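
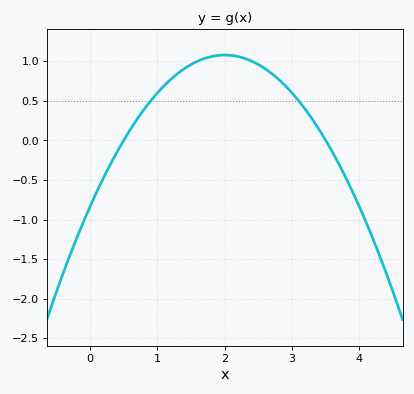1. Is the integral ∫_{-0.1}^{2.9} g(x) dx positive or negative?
positive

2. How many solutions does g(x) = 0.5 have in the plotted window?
2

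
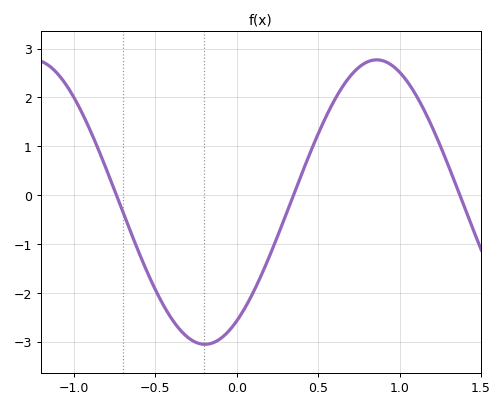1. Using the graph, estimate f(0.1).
-2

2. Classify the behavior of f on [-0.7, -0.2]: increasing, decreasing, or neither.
decreasing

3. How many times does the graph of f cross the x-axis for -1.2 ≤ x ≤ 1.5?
3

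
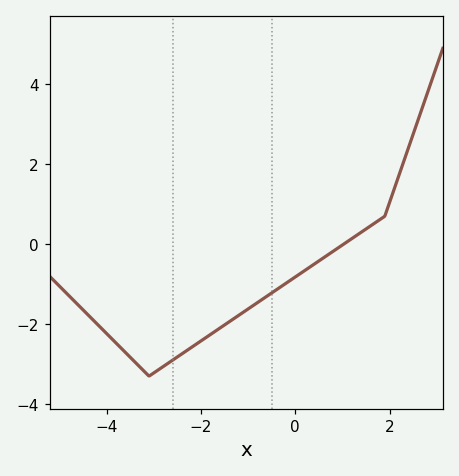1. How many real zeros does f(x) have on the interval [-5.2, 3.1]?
1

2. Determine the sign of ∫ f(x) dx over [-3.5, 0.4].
negative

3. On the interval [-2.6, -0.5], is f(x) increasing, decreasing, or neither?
increasing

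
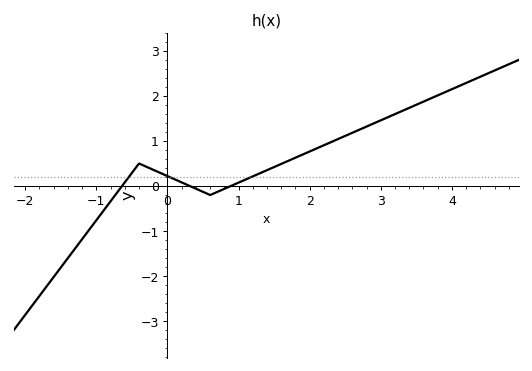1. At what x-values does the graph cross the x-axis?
-0.6, 0.3, 0.9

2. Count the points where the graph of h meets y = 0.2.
3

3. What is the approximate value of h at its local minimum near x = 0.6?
-0.2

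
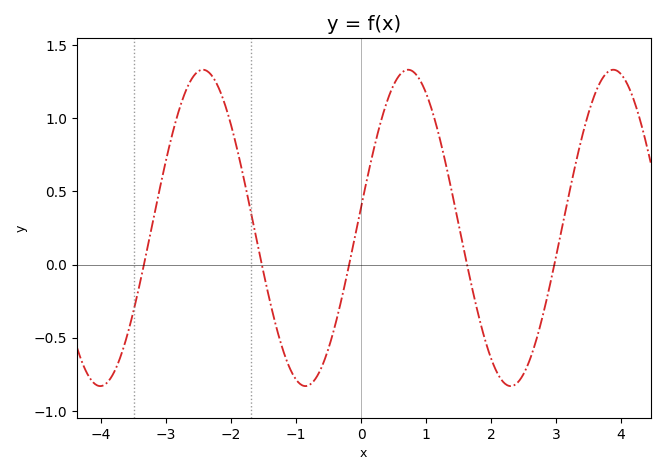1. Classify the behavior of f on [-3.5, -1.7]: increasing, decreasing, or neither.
neither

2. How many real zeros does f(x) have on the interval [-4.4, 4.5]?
5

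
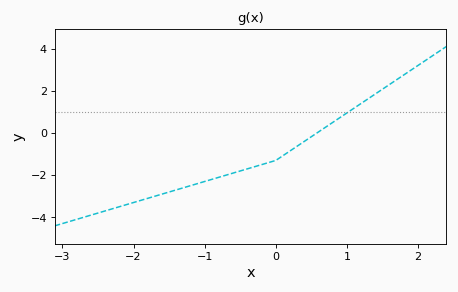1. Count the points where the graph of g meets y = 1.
1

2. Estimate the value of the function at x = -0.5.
-1.8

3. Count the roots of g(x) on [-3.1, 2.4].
1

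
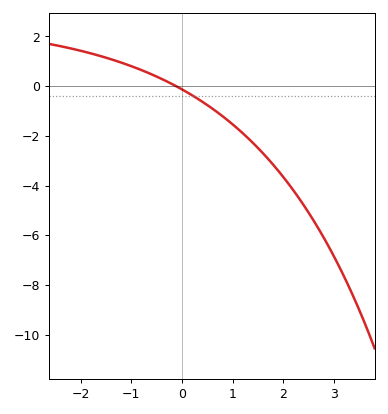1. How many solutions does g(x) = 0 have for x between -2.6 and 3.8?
1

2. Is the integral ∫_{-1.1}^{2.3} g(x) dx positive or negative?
negative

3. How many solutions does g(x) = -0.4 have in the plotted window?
1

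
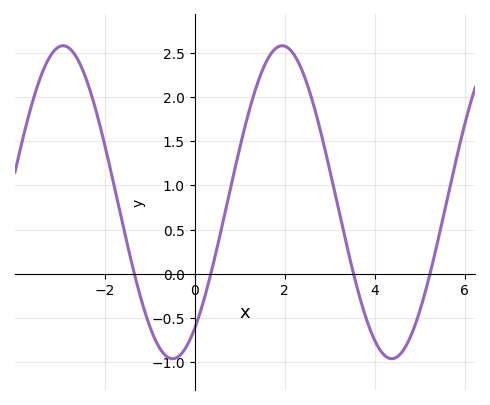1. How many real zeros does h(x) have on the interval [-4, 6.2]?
4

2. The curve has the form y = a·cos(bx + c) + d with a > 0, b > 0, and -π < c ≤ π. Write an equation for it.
y = 1.77cos(1.3x - 2.5) + 0.81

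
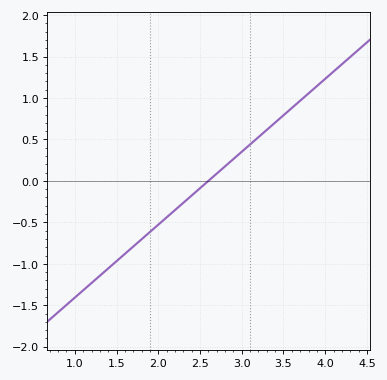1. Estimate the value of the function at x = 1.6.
-0.88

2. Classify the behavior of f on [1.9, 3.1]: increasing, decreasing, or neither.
increasing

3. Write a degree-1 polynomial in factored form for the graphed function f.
y = 0.88(x - 2.6)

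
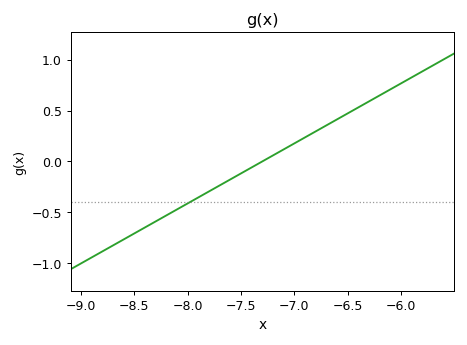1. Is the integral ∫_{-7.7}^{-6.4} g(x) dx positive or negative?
positive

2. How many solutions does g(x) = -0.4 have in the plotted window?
1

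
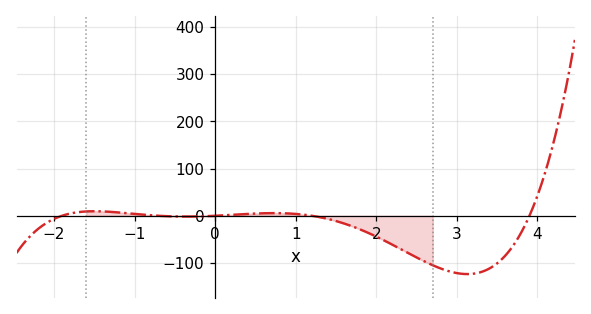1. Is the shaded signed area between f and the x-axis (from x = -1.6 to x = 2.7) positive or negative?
negative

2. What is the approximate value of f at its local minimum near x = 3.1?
-124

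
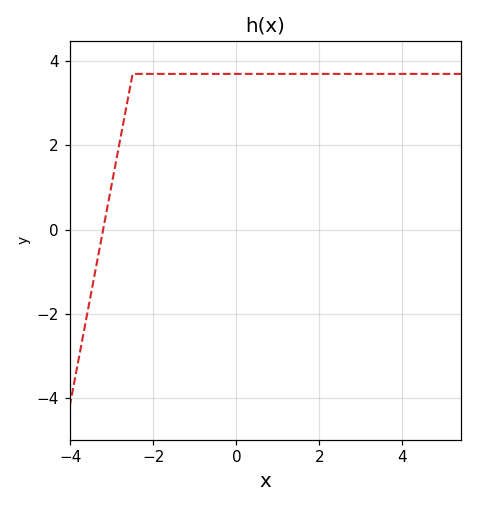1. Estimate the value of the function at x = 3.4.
3.6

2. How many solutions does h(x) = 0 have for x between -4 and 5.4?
1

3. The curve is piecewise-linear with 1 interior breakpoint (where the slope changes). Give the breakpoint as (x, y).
(-2.5, 3.7)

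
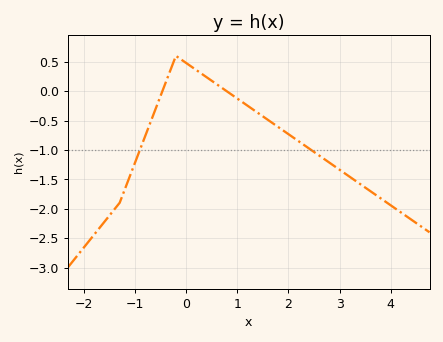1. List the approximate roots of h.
-0.464, 0.792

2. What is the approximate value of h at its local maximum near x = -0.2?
0.6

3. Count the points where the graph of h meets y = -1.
2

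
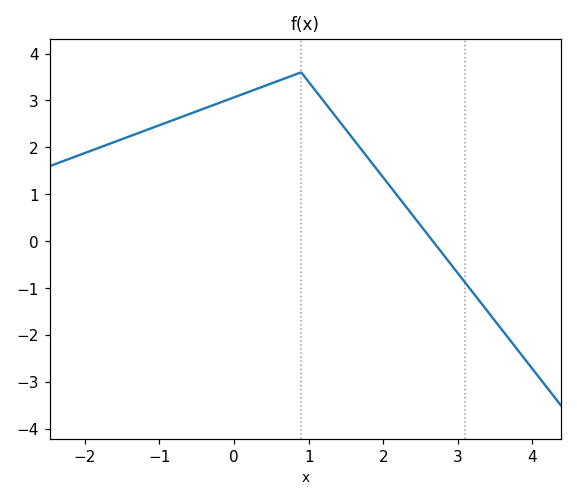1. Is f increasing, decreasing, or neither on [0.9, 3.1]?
decreasing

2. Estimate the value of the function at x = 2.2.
0.9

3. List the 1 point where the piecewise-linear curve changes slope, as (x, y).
(0.9, 3.6)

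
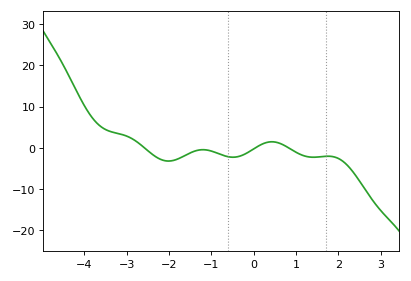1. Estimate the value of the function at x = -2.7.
1.02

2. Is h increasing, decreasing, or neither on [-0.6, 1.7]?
neither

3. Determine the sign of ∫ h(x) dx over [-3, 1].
negative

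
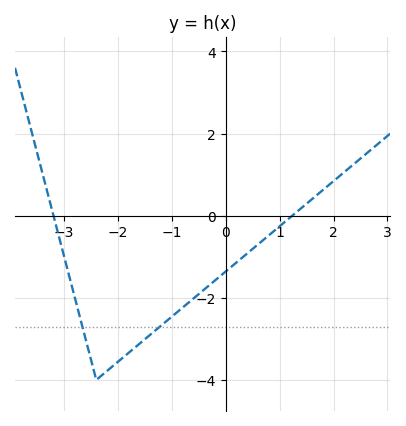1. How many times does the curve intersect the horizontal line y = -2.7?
2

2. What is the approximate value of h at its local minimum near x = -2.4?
-4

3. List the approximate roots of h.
-3.2, 1.2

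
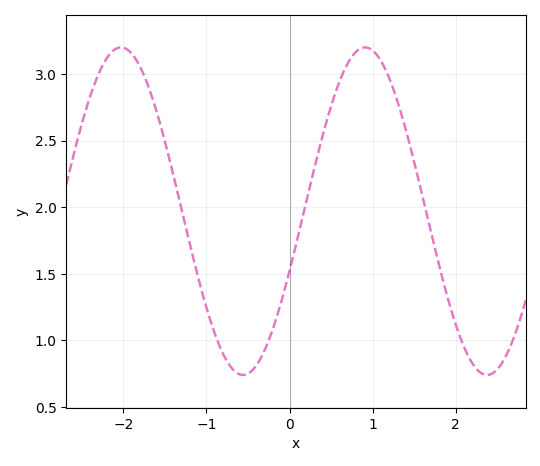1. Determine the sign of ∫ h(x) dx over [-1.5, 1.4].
positive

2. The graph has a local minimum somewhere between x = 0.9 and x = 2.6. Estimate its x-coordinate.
2.4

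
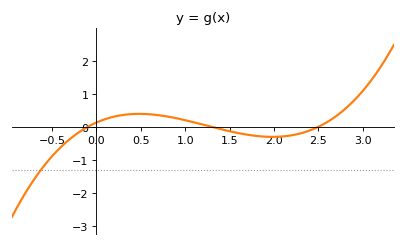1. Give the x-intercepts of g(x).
-0.1, 1.3, 2.5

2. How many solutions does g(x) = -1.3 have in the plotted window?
1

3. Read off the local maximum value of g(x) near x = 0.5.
0.4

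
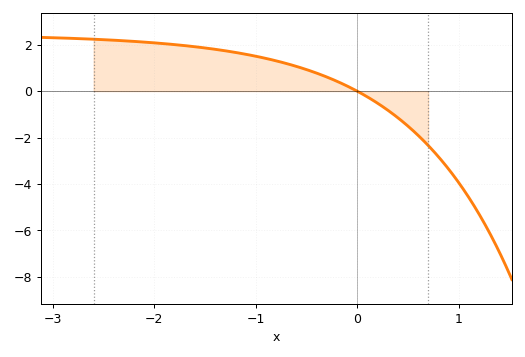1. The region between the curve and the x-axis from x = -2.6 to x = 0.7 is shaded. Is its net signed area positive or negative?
positive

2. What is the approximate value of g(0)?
0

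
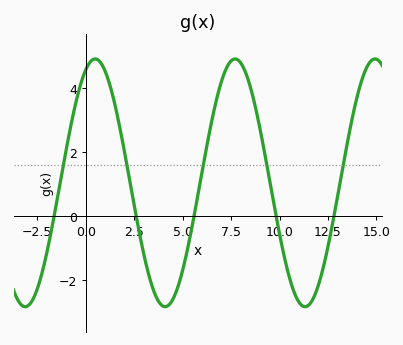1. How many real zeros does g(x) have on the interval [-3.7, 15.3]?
5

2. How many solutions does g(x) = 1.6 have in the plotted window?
5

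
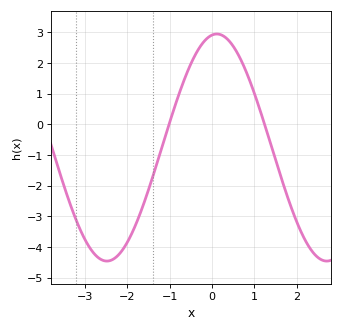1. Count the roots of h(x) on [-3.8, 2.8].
2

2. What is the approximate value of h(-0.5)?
2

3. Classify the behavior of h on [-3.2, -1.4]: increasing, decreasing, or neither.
neither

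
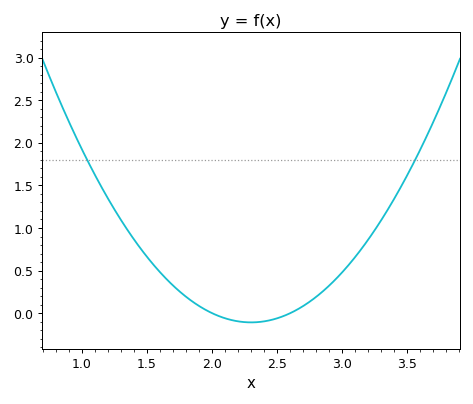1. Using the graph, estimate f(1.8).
0.2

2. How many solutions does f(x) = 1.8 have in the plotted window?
2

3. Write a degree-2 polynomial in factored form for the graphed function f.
y = 1.2(x - 2)(x - 2.6)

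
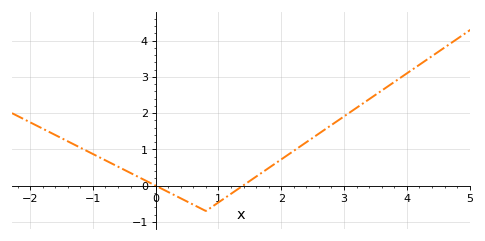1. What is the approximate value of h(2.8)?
1.67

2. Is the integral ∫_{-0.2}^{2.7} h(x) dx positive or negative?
positive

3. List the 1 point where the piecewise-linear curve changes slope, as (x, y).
(0.8, -0.7)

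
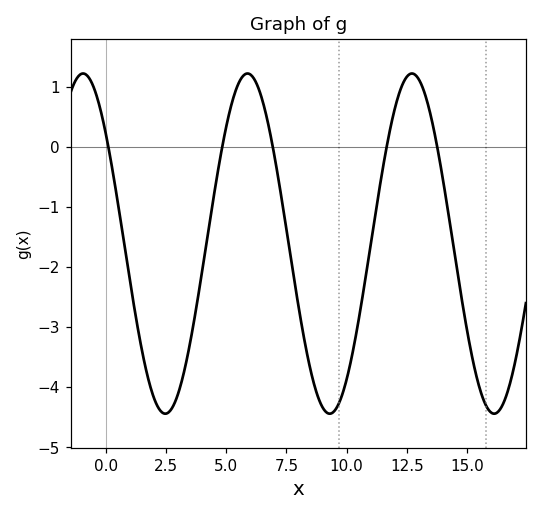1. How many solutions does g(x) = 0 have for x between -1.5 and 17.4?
5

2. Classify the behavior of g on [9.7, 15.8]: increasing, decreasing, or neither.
neither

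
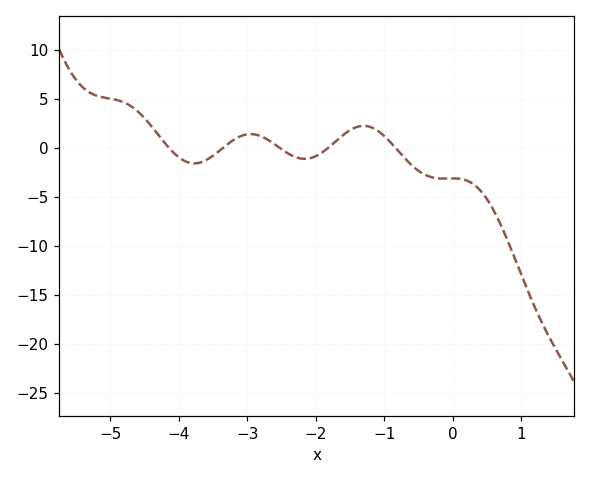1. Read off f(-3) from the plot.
1.5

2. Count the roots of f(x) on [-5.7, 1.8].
5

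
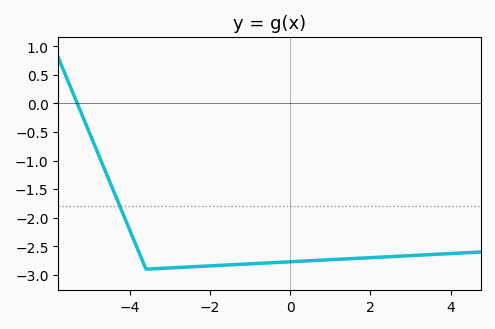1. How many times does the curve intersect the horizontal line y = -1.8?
1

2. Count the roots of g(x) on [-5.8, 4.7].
1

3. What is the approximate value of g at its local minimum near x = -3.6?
-2.9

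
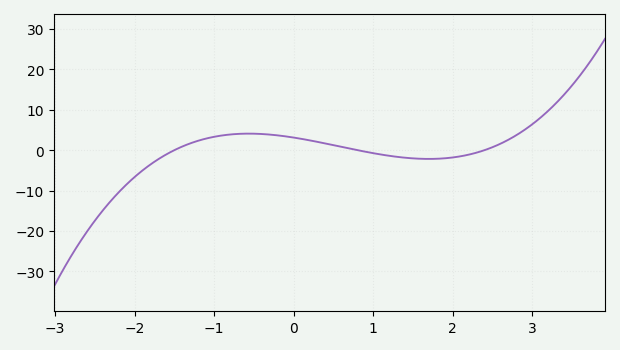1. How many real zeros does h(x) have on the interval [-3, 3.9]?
3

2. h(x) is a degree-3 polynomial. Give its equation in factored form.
y = 1.08(x + 1.5)(x - 0.8)(x - 2.4)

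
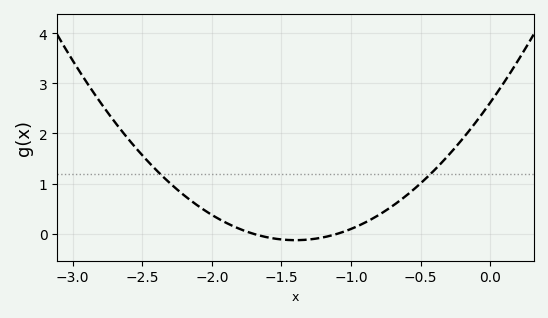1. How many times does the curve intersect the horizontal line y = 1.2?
2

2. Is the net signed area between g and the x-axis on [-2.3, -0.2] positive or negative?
positive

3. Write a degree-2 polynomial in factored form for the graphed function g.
y = 1.4(x + 1.7)(x + 1.1)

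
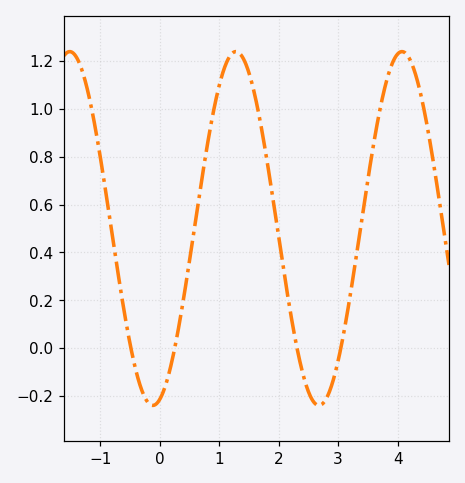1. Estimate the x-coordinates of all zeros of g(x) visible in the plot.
-0.5, 0.3, 2.3, 3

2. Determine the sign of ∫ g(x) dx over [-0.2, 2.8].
positive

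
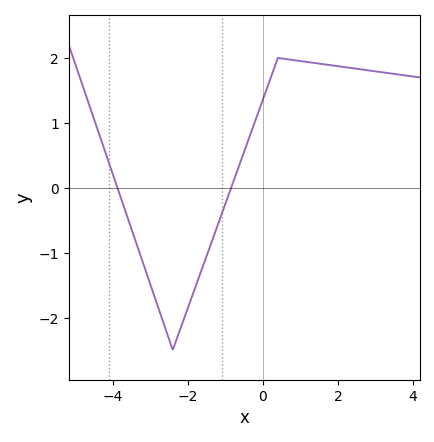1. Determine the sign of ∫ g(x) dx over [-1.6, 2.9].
positive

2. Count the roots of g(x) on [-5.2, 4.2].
2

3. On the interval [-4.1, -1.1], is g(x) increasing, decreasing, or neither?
neither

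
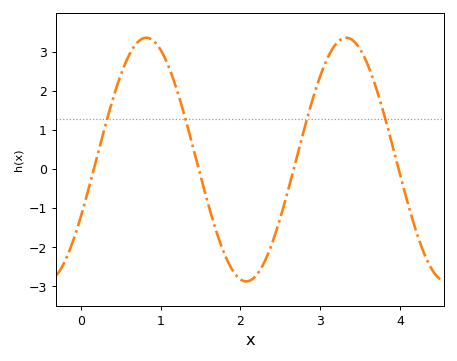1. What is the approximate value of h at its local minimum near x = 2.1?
-2.87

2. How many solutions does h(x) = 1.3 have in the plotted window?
4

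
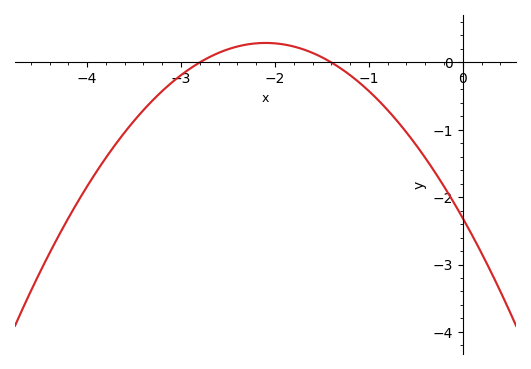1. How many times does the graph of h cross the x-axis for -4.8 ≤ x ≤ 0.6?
2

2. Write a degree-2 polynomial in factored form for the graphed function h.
y = -0.59(x + 2.8)(x + 1.4)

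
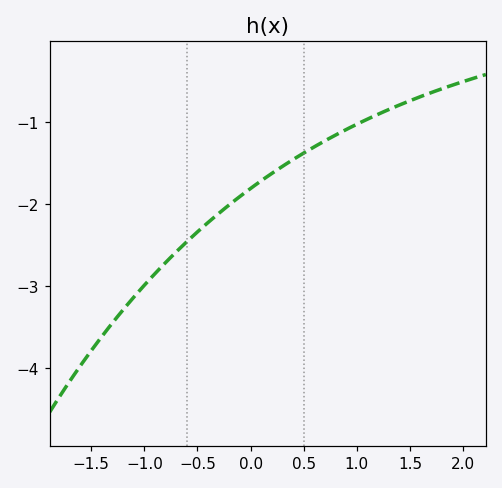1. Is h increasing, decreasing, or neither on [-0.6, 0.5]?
increasing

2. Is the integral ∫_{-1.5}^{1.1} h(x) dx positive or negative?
negative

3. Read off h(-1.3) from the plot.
-3.5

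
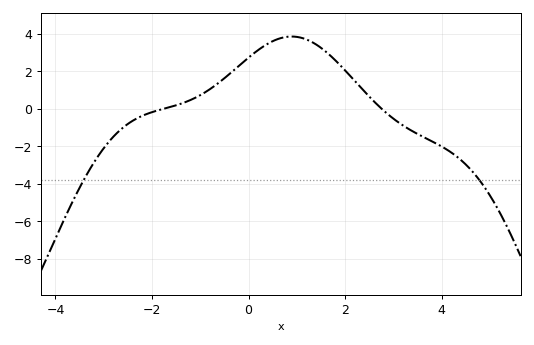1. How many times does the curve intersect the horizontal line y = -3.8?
2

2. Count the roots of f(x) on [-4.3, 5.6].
2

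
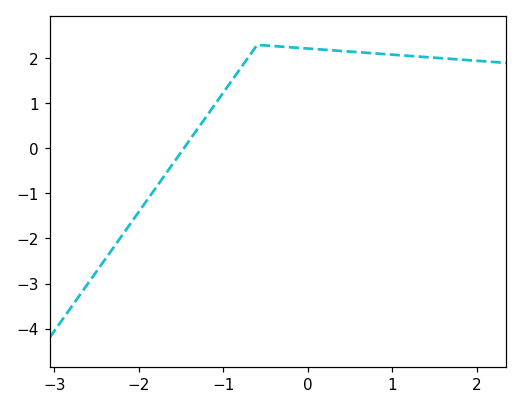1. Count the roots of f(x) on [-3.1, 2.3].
1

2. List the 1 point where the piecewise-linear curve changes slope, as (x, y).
(-0.6, 2.3)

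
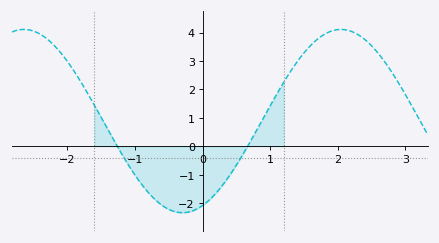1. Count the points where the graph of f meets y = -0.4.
2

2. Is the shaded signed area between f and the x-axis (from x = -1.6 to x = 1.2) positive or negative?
negative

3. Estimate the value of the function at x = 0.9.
1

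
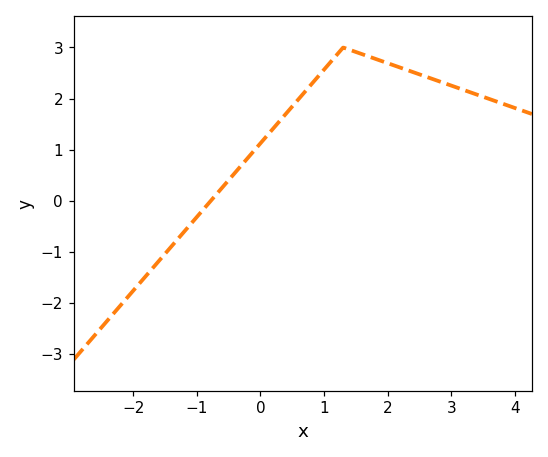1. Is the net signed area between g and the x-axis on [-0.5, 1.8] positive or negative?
positive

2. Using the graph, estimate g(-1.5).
-1.03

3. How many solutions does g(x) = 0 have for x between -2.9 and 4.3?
1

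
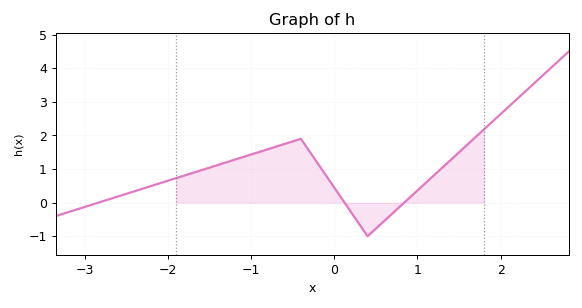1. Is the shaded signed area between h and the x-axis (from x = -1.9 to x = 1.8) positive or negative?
positive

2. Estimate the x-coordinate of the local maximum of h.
-0.4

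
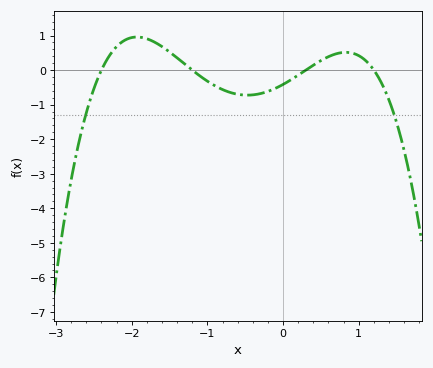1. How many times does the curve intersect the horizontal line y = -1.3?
2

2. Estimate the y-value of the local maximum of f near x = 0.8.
0.5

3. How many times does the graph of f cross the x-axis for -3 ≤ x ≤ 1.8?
4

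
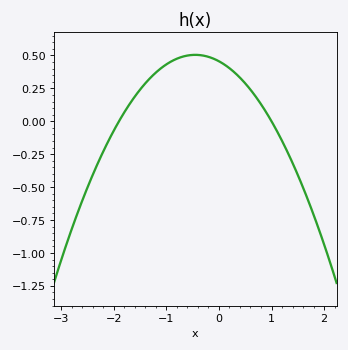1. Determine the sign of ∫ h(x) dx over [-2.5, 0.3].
positive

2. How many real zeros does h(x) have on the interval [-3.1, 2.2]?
2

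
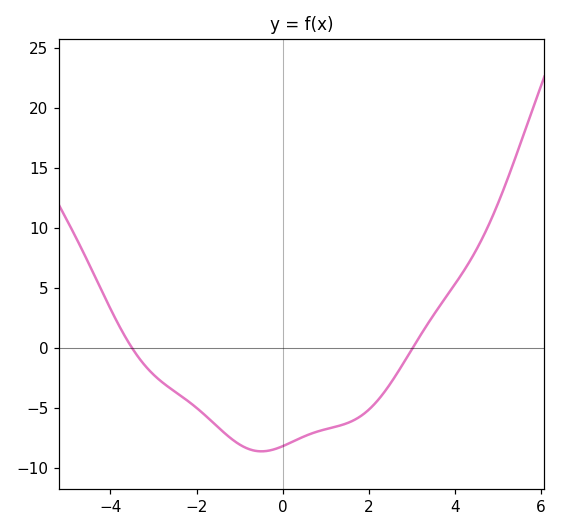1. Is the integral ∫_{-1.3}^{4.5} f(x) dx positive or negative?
negative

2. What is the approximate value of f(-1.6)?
-6.5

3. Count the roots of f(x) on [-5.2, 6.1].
2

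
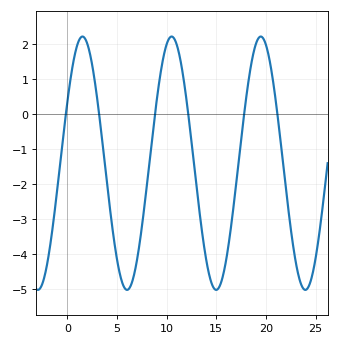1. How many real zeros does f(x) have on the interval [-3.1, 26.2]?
6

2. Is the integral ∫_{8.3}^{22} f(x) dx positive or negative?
negative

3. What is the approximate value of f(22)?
-2.1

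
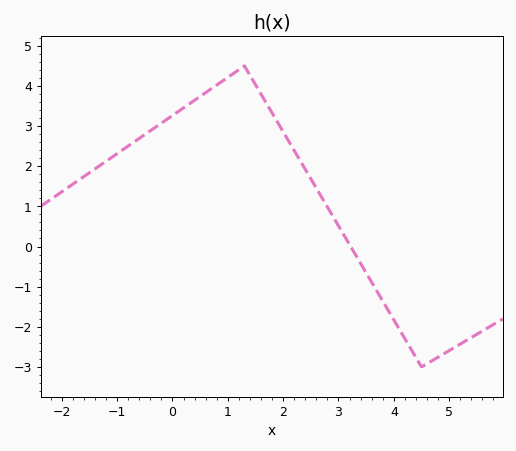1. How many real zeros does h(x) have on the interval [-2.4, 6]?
1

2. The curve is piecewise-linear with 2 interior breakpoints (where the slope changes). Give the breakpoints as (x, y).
(1.3, 4.5); (4.5, -3)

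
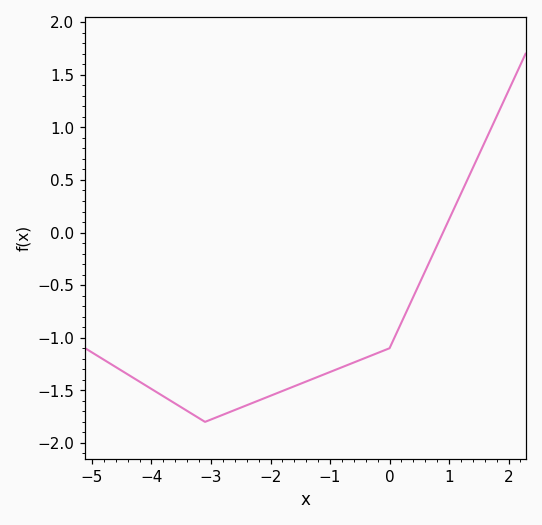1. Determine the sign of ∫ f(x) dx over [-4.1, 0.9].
negative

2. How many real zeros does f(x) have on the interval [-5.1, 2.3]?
1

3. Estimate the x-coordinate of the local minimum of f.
-3.1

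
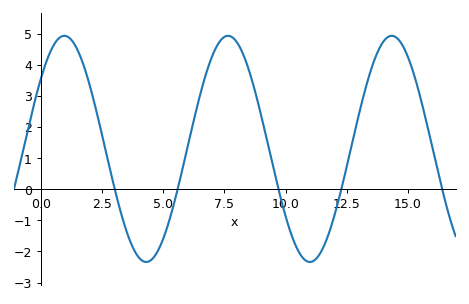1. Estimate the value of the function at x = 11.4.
-2.08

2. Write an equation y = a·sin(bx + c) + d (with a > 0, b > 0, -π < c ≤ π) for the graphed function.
y = 3.64sin(0.94x + 0.66) + 1.3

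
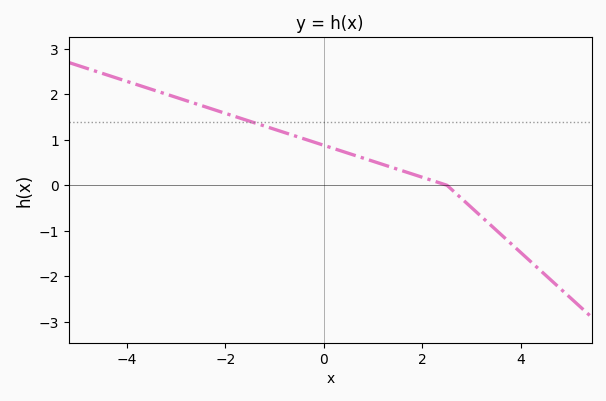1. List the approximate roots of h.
2.4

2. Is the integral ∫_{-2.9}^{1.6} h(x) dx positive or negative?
positive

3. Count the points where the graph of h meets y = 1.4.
1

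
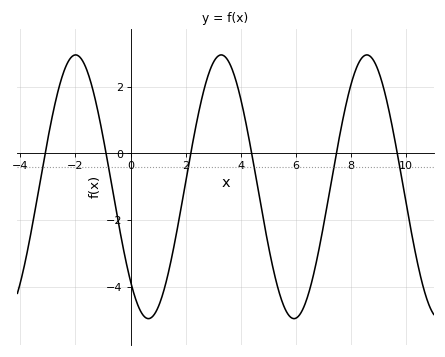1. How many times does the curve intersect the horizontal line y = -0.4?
6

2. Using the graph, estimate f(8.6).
2.96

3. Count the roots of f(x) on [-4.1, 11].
6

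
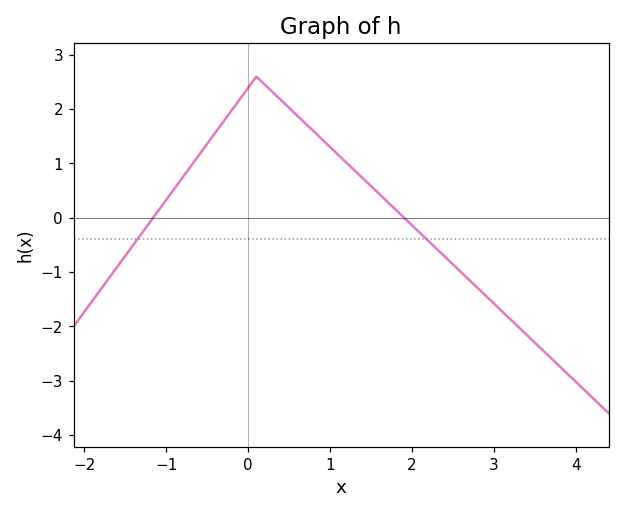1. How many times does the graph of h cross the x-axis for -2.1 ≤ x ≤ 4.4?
2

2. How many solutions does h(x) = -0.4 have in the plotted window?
2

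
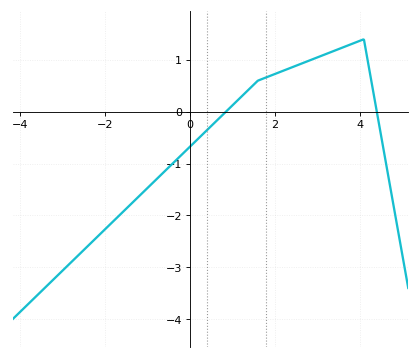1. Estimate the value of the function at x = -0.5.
-1.07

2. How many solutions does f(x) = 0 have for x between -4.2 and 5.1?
2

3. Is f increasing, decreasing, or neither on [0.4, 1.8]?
increasing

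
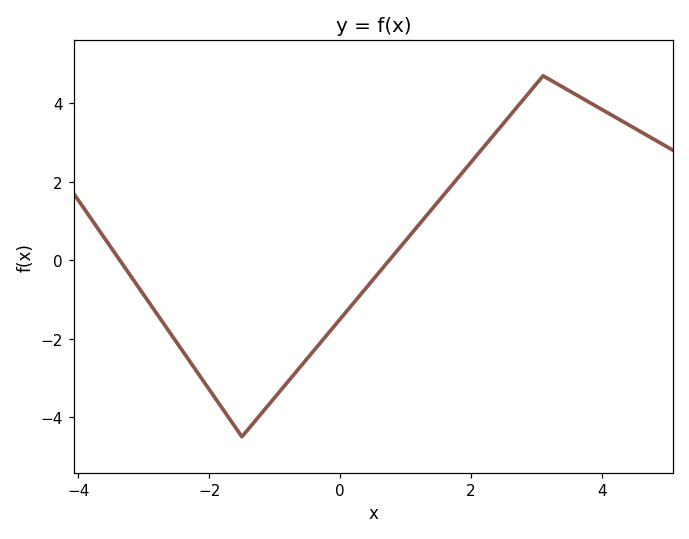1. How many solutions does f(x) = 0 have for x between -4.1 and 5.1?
2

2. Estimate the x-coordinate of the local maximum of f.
3.1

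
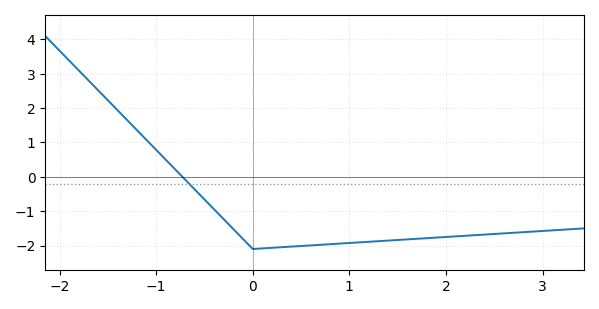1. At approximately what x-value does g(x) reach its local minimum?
0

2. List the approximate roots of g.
-0.7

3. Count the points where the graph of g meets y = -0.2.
1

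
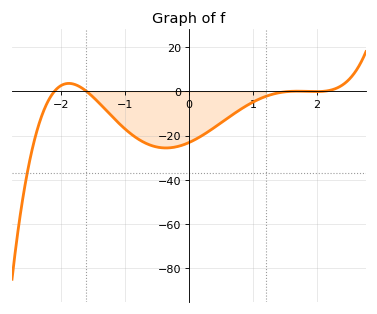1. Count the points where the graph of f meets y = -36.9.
1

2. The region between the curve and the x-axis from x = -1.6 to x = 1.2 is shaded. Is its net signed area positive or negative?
negative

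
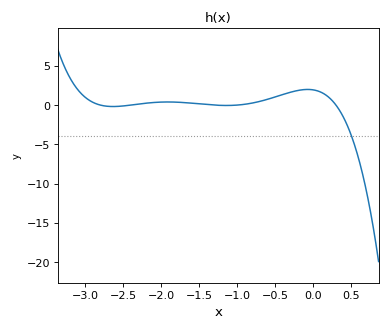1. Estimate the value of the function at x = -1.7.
0.5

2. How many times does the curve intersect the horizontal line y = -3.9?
1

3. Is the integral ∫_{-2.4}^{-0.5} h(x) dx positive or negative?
positive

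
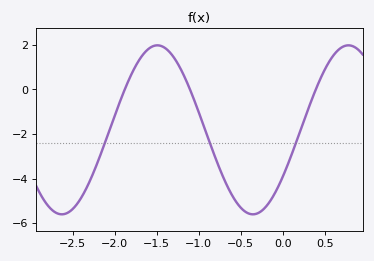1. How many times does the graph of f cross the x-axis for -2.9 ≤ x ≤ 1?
3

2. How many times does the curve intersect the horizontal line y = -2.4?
3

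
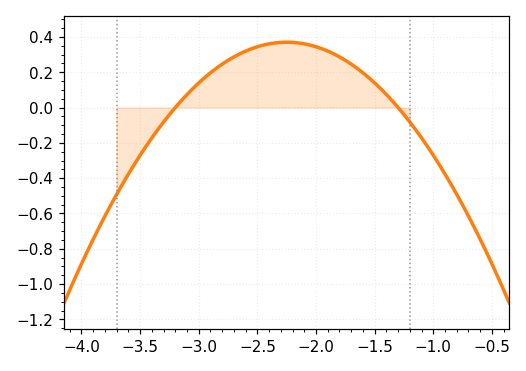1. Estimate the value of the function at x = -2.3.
0.36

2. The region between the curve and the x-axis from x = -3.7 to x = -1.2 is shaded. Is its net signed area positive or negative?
positive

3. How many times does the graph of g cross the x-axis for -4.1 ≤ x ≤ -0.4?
2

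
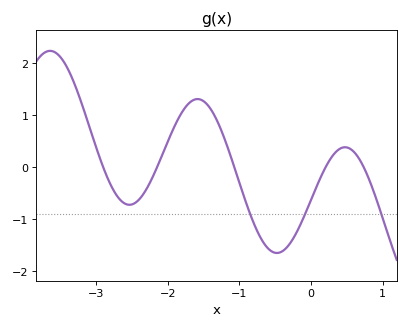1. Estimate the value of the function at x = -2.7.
-0.6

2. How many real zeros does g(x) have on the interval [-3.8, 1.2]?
5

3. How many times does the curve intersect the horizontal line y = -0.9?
3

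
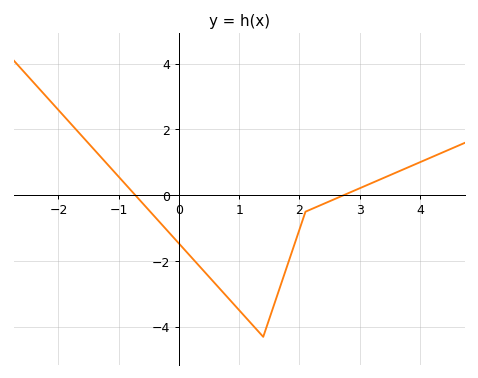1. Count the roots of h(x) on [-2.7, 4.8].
2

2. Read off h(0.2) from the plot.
-1.8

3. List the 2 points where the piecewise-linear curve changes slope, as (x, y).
(1.4, -4.3); (2.1, -0.5)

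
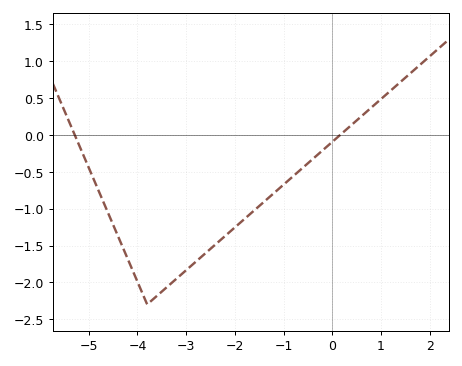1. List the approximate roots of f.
-5.2, 0.2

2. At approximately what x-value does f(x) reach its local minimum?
-3.8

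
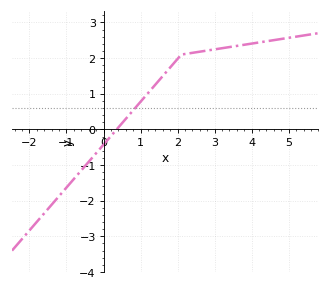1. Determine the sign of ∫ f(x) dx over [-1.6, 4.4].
positive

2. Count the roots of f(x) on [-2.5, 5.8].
1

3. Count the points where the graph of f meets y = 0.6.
1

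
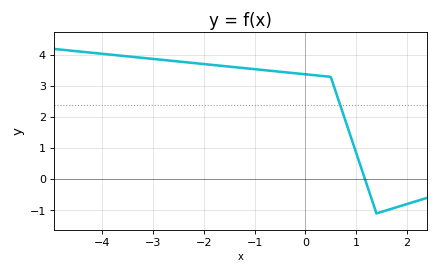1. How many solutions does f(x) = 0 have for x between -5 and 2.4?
1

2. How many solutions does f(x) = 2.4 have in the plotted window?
1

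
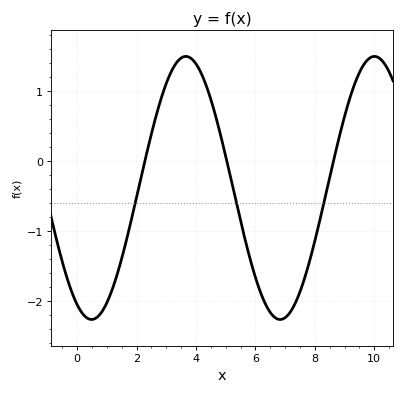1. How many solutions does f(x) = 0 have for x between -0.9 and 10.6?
3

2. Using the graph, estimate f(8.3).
-0.602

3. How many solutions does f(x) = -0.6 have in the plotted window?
3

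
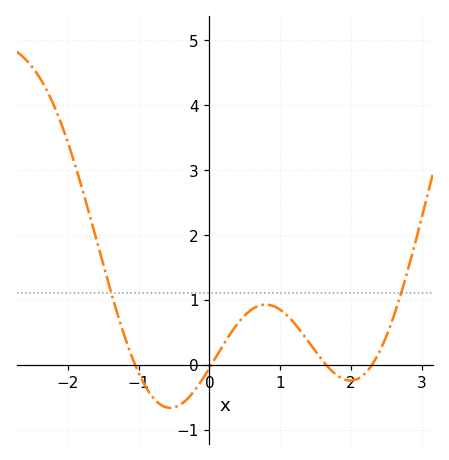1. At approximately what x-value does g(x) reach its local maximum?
0.793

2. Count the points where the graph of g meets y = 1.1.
2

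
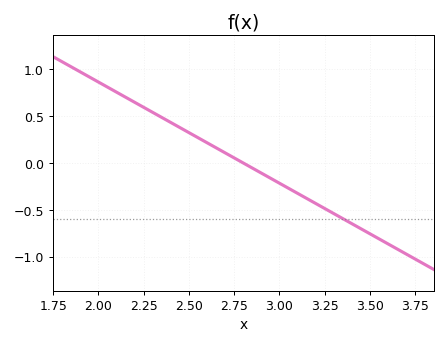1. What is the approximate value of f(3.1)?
-0.3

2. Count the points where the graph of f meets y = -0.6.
1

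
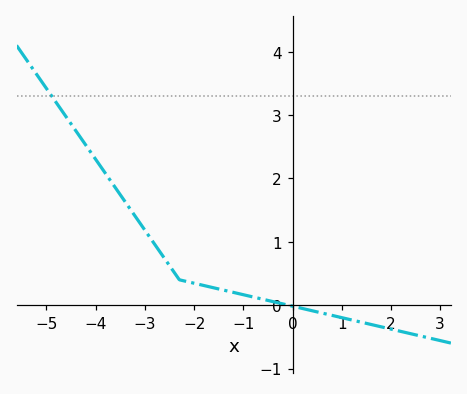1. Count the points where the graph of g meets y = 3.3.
1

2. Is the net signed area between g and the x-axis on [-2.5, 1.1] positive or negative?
positive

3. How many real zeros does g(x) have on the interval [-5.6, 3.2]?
1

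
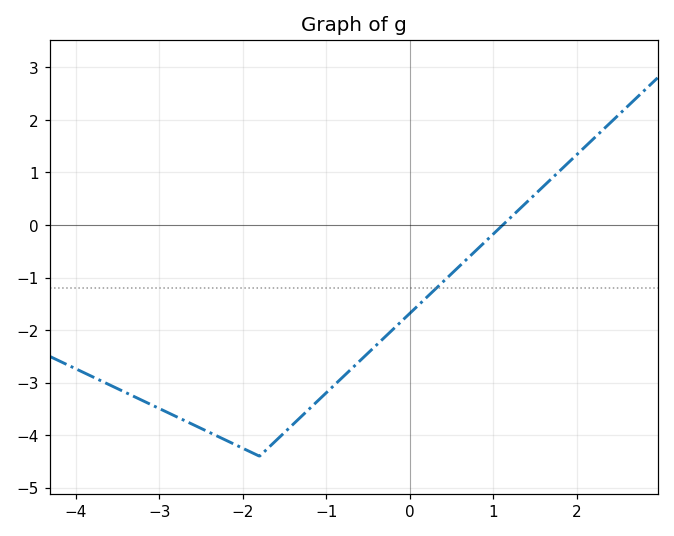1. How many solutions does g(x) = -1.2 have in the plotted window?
1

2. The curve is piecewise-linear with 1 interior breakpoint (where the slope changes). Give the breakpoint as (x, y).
(-1.8, -4.4)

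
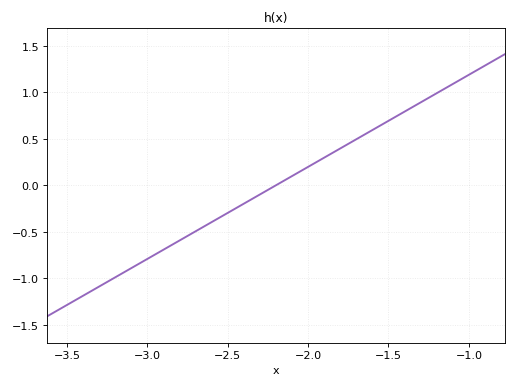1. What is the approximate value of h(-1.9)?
0.3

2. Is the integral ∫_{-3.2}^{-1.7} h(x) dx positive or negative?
negative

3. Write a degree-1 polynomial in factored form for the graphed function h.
y = 0.99(x + 2.2)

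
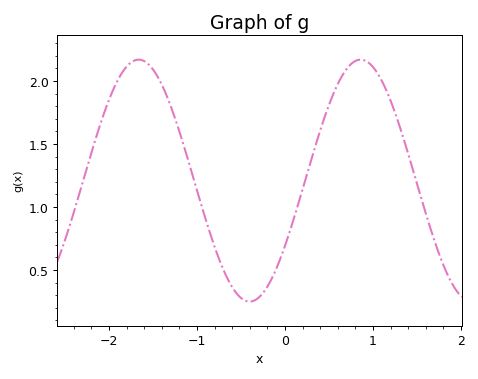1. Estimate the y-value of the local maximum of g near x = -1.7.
2.15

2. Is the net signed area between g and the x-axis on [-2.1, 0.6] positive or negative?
positive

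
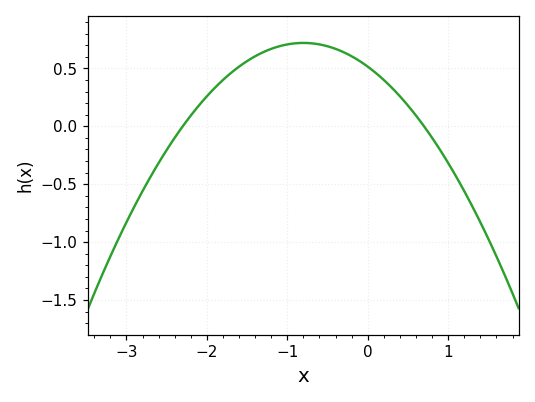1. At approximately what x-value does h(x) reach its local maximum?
-0.8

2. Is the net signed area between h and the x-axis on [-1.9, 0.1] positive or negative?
positive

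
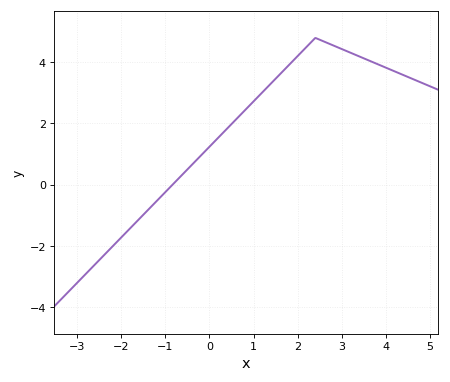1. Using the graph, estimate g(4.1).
3.76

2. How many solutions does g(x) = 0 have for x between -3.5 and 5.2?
1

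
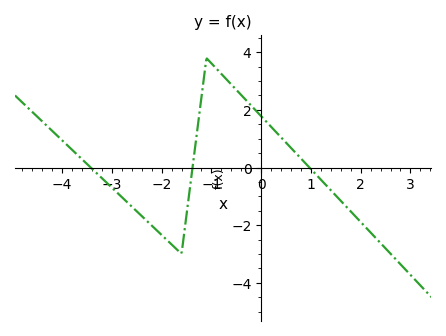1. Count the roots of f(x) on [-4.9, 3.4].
3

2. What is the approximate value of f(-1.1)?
3.8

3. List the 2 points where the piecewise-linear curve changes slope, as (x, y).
(-1.6, -3); (-1.1, 3.8)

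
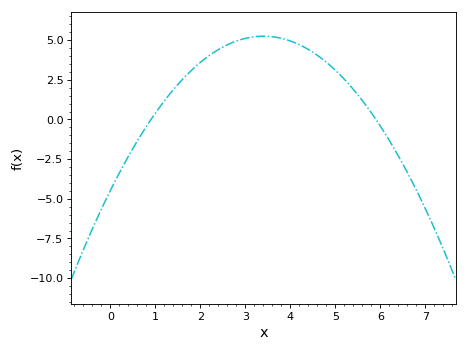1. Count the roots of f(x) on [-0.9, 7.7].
2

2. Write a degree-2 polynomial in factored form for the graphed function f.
y = -0.84(x - 0.9)(x - 5.9)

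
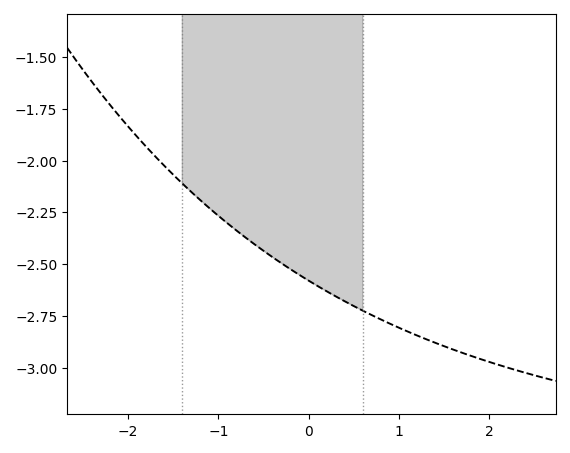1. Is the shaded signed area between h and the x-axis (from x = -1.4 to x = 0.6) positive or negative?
negative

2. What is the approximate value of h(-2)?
-1.84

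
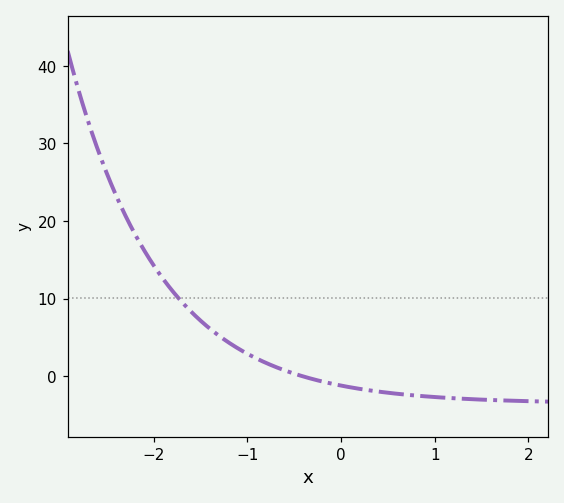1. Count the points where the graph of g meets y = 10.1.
1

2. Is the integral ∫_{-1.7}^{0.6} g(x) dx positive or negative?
positive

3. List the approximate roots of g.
-0.4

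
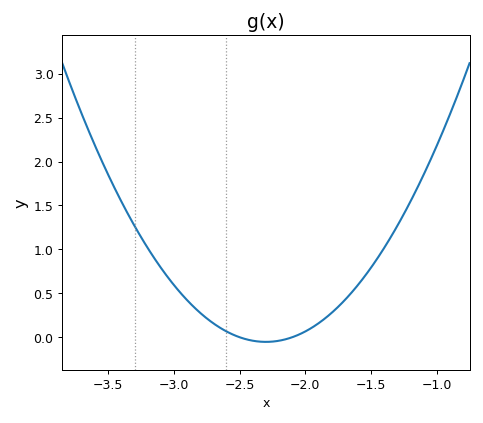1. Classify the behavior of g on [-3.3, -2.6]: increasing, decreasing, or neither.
decreasing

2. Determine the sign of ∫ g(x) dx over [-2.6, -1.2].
positive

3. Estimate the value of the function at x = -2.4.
-0.04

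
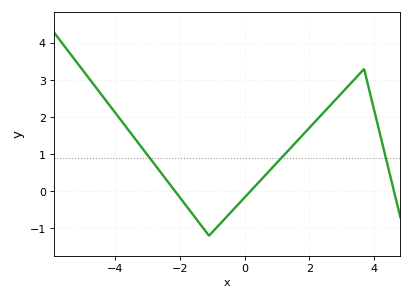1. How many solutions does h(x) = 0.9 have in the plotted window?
3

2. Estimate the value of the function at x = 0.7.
0.487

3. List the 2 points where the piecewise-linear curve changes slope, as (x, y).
(-1.1, -1.2); (3.7, 3.3)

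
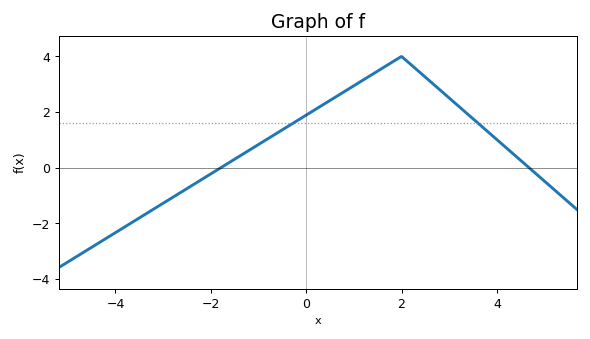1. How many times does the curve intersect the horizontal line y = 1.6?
2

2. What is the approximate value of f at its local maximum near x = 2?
4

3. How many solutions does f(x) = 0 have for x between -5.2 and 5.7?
2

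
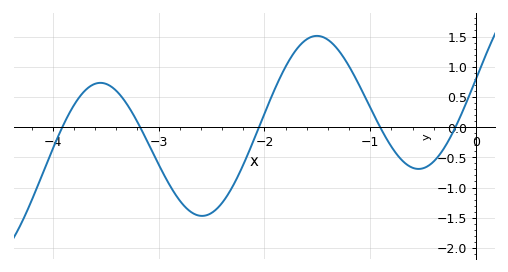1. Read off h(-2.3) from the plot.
-1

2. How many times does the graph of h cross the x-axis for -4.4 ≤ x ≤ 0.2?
5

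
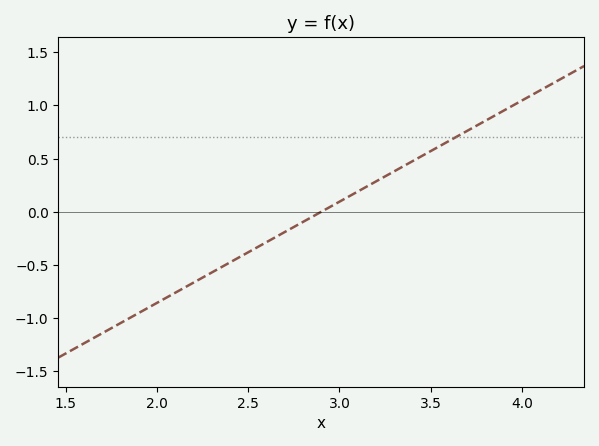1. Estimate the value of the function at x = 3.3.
0.4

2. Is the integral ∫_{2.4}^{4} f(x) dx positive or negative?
positive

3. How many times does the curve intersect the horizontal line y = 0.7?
1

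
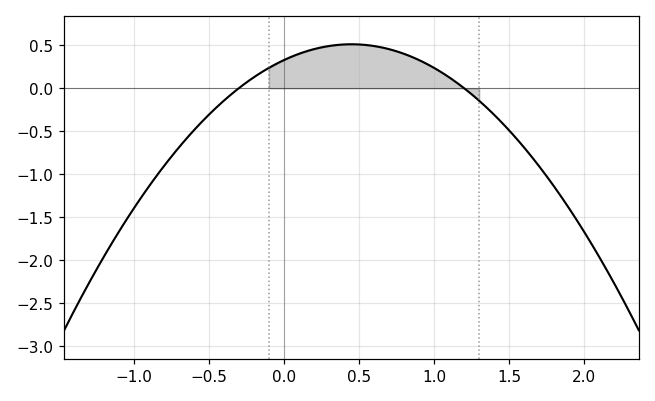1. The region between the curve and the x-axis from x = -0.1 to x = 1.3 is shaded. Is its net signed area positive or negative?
positive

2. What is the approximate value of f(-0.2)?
0.127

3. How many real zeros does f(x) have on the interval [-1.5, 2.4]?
2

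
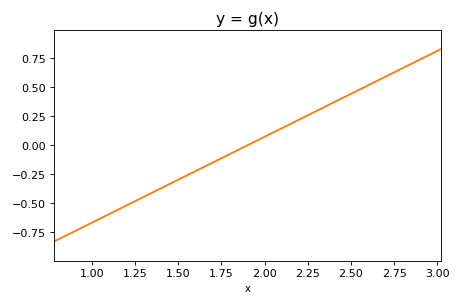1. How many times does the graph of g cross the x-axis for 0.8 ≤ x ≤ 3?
1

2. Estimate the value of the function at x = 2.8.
0.66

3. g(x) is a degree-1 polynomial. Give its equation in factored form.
y = 0.74(x - 1.9)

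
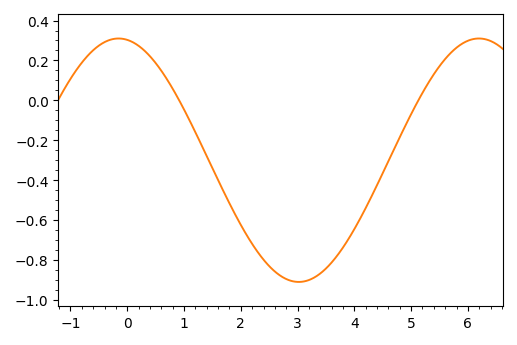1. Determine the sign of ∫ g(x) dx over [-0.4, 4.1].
negative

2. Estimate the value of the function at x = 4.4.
-0.42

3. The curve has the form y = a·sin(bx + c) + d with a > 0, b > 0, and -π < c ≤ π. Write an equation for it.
y = 0.61sin(0.99x + 1.7) - 0.3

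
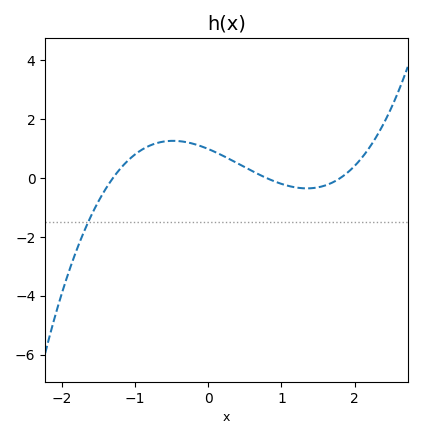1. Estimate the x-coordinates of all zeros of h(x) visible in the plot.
-1.3, 0.8, 1.8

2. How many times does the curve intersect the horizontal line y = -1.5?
1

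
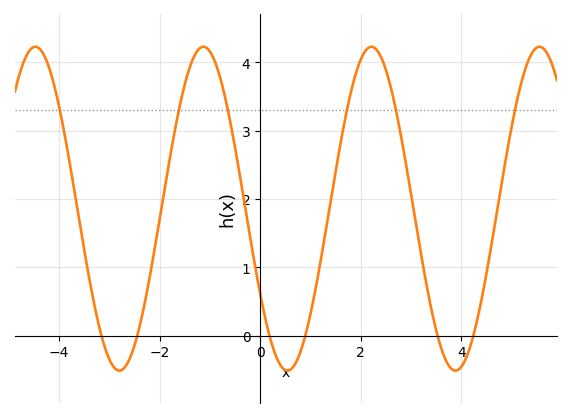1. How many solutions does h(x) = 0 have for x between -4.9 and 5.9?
6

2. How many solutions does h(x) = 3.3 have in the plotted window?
6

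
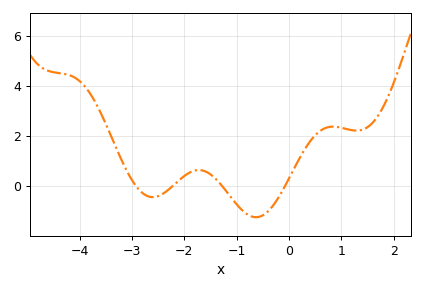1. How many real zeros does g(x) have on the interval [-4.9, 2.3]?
4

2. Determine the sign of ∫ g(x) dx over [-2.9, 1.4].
positive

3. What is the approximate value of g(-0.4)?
-1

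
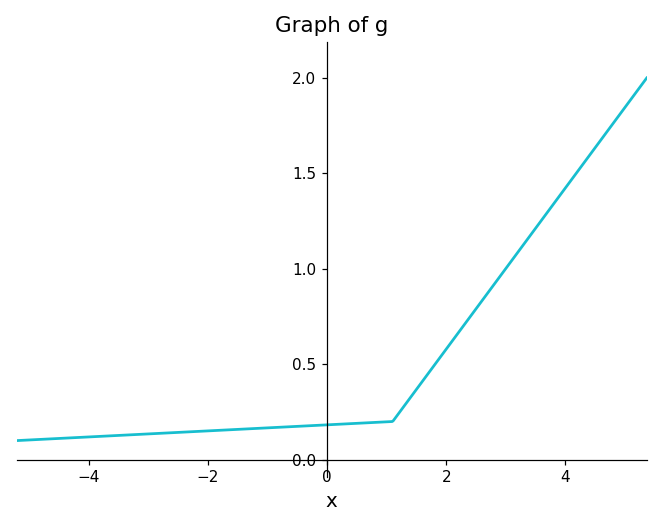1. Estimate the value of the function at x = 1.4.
0.35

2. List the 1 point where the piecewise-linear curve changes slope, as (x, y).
(1.1, 0.2)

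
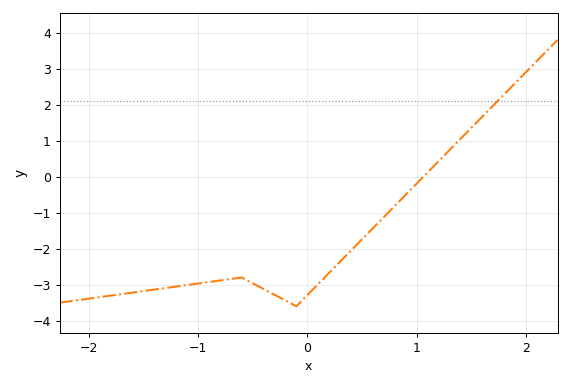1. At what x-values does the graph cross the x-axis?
1.06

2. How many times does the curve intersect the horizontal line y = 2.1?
1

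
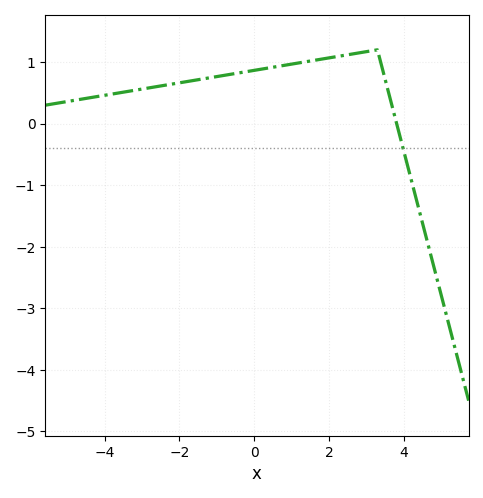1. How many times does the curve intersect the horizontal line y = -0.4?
1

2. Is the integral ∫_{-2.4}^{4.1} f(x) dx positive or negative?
positive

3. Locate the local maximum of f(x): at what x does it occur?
3.3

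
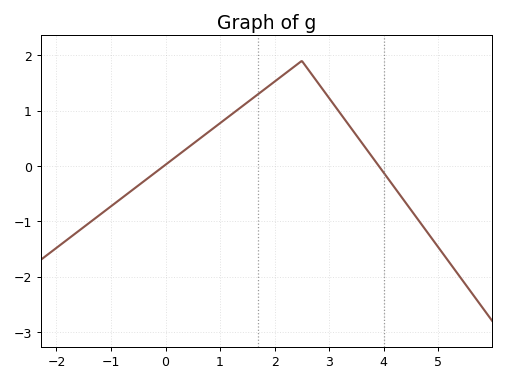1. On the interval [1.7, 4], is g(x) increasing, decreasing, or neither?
neither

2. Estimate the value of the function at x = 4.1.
-0.3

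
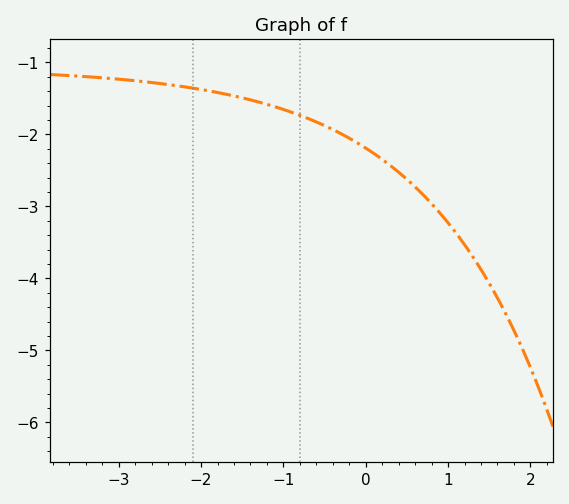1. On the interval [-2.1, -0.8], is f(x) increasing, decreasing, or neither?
decreasing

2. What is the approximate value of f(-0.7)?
-1.78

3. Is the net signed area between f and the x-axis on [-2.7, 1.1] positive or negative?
negative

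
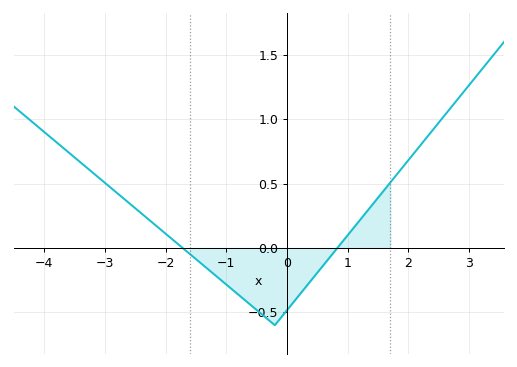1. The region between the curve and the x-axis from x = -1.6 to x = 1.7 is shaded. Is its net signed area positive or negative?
negative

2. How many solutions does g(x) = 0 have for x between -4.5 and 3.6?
2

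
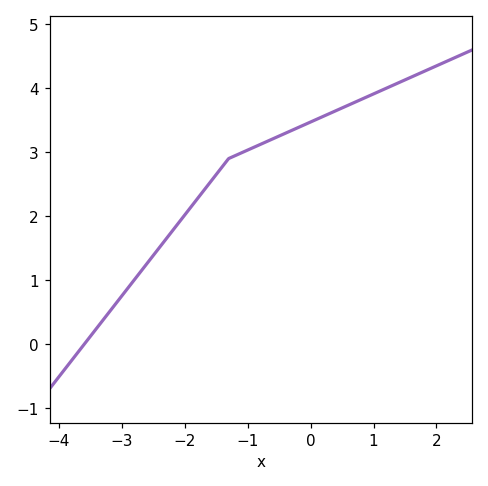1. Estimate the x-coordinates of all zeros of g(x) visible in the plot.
-3.6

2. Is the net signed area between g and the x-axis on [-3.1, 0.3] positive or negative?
positive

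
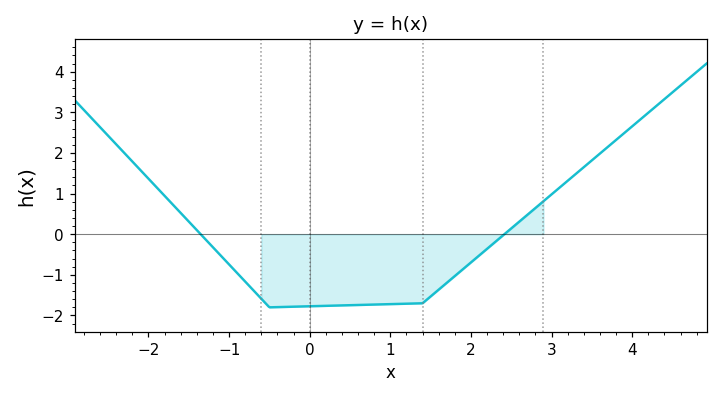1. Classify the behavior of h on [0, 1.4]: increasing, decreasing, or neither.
increasing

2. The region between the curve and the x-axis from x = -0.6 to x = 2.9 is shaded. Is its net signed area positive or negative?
negative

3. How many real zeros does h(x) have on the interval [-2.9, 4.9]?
2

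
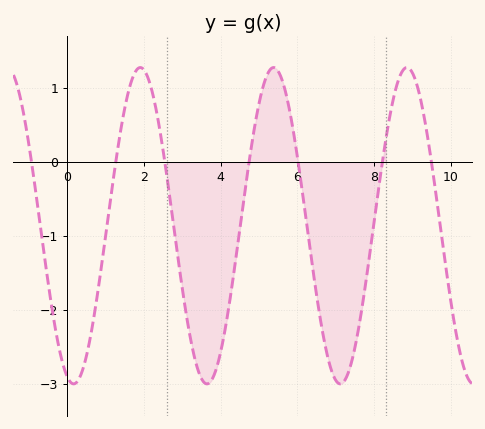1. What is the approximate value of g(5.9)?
0.395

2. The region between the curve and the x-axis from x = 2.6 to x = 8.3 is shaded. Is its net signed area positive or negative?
negative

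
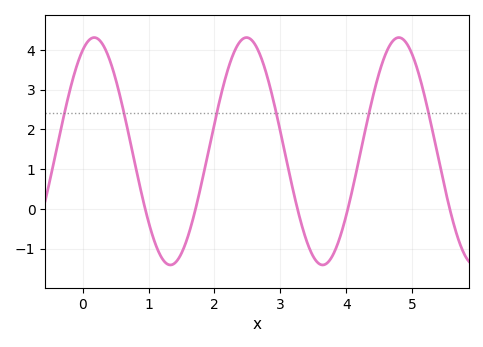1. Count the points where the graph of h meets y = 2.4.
6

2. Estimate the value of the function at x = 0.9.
0.3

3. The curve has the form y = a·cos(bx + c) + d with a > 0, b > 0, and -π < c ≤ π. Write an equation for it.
y = 2.86cos(2.7x - 0.48) + 1.45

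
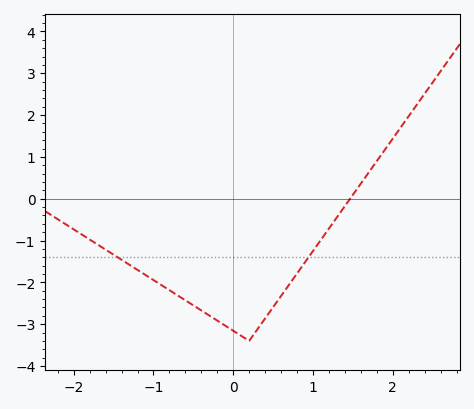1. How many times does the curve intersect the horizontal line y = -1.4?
2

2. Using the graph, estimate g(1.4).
-0.175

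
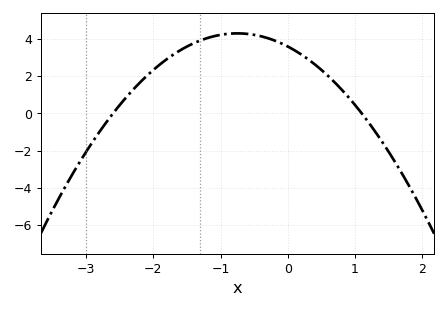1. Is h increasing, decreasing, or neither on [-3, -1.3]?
increasing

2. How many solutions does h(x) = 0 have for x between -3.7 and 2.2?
2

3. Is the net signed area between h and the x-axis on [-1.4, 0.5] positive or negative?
positive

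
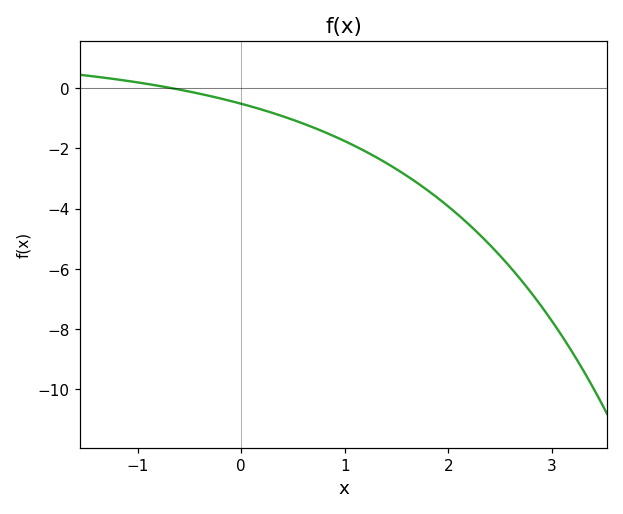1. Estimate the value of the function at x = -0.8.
0.076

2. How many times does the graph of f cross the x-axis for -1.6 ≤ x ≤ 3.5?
1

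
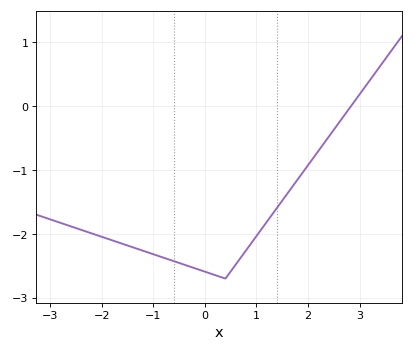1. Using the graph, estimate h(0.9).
-2.1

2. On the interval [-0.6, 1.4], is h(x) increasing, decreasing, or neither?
neither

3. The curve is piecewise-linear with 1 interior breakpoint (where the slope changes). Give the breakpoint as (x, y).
(0.4, -2.7)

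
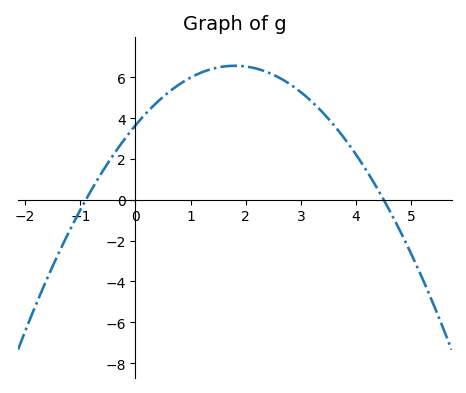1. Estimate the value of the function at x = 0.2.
4.26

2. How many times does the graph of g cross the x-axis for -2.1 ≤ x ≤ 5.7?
2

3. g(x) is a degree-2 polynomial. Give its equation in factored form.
y = -0.9(x + 0.9)(x - 4.5)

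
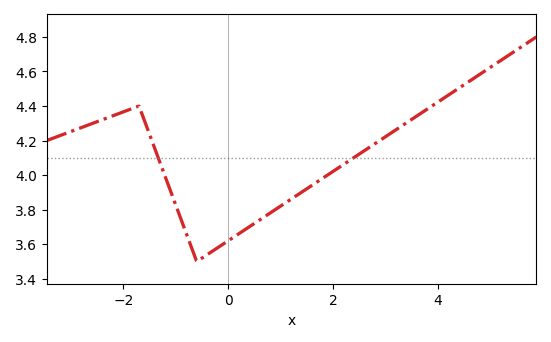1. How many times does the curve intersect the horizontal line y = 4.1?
2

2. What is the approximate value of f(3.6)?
4.34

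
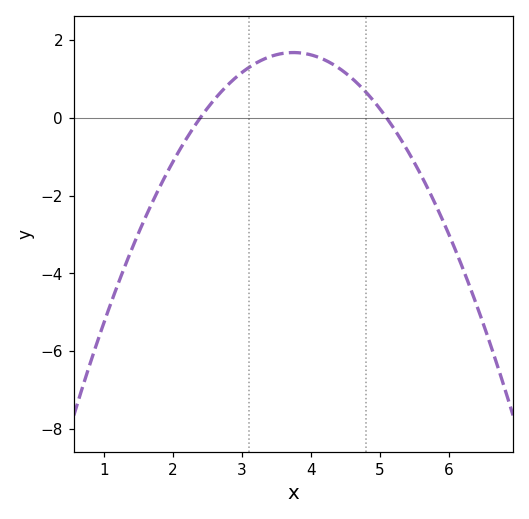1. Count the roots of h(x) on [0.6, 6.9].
2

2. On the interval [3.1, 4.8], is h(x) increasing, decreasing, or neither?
neither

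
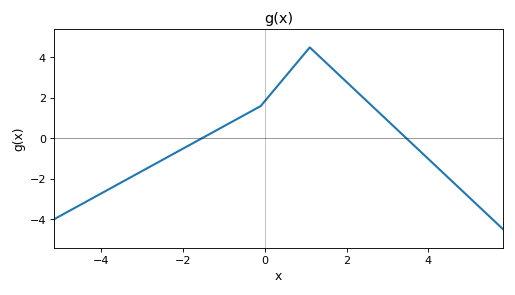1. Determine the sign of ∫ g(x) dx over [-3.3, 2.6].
positive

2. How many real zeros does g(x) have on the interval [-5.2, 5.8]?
2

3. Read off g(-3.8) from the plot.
-2.49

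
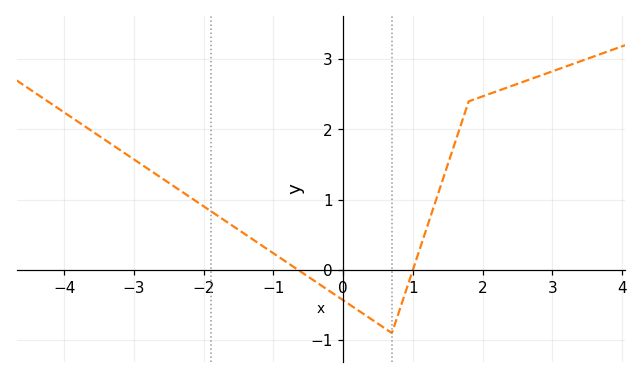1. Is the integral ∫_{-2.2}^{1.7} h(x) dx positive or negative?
positive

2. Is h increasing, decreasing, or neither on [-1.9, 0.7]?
decreasing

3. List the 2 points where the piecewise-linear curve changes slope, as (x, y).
(0.7, -0.9); (1.8, 2.4)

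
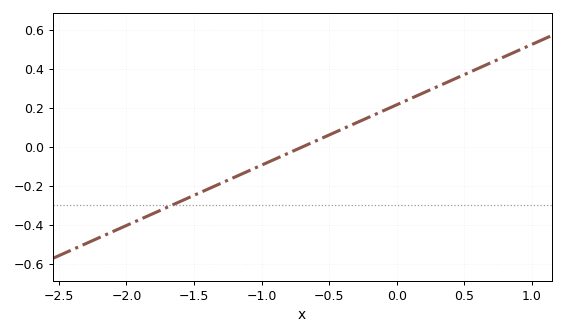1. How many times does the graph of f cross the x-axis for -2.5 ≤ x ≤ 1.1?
1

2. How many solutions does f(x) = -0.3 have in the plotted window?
1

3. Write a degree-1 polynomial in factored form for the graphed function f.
y = 0.31(x + 0.7)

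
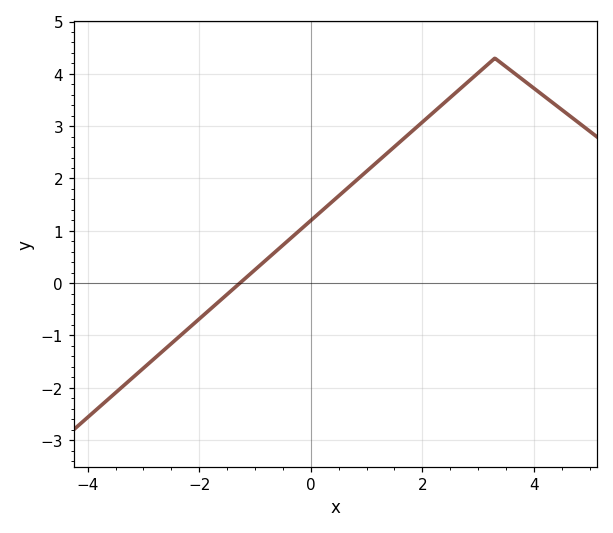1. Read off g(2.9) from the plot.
3.92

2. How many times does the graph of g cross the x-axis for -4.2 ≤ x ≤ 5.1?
1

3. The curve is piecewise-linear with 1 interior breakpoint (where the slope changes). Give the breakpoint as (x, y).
(3.3, 4.3)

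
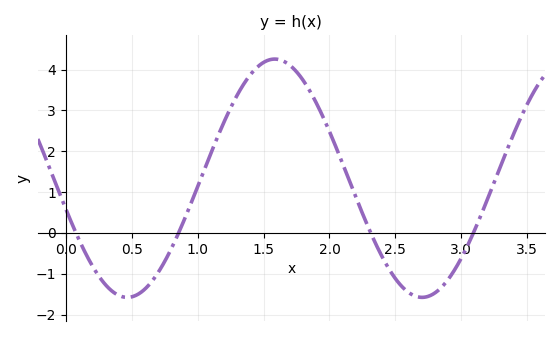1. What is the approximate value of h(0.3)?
-1.3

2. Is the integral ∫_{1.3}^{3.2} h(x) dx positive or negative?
positive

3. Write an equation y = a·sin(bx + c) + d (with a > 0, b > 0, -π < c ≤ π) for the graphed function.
y = 2.92sin(2.8x - 2.9) + 1.34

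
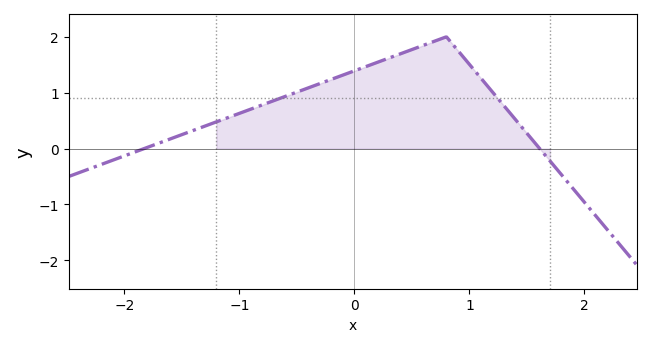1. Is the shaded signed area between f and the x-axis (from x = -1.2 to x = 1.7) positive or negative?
positive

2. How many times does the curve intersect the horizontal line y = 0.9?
2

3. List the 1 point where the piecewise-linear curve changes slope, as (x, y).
(0.8, 2)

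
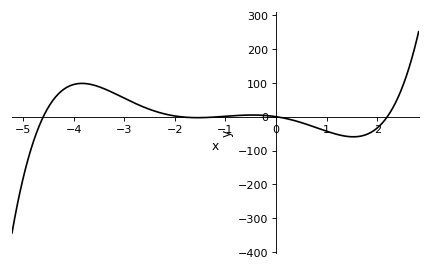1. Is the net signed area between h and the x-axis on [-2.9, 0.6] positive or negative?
positive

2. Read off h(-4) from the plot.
95.2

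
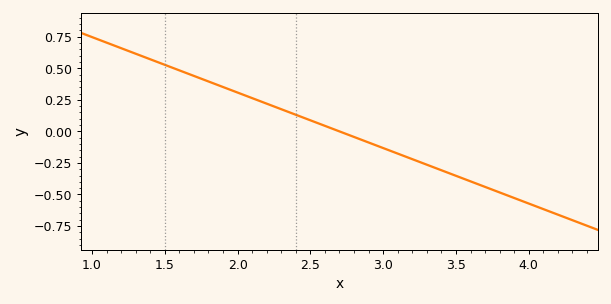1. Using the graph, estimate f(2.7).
0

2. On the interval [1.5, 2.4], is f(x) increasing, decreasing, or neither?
decreasing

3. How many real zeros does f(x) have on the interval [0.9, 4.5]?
1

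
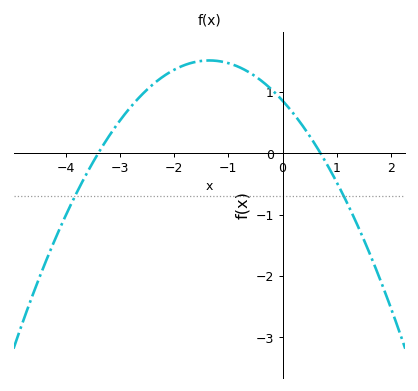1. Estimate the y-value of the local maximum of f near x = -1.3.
1.5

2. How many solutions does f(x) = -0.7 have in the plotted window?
2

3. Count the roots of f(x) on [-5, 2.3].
2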